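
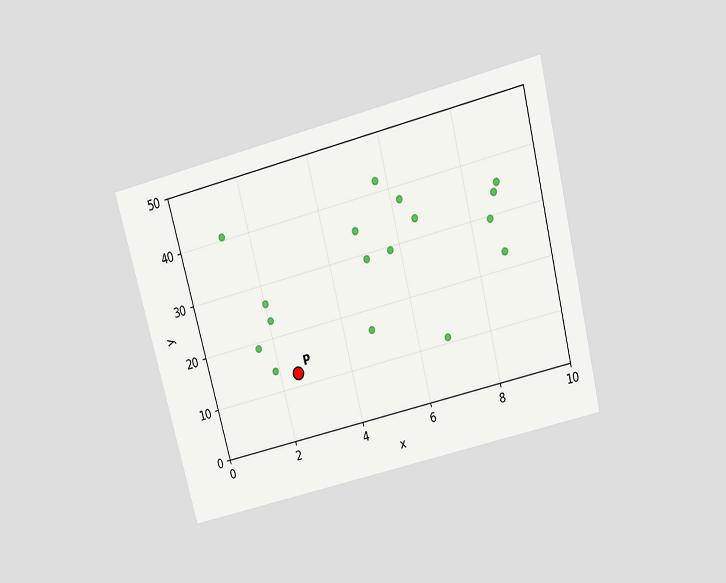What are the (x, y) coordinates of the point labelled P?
(2.5, 12.5)

The chart is tilted about 14° counter-clockwise and viewed slightly from above. Following the gridlines from P to each axis, P sits at (2.5, 12.5).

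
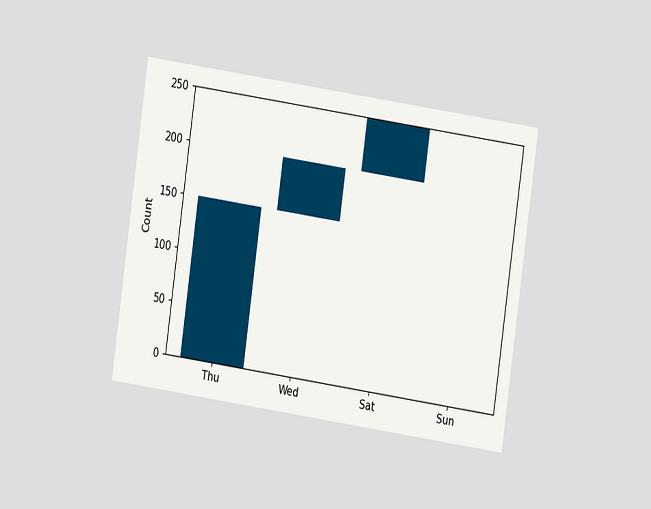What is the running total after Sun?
The chart is tilted about 8° clockwise and viewed at a slight angle. After Sun the running total reaches 250.

250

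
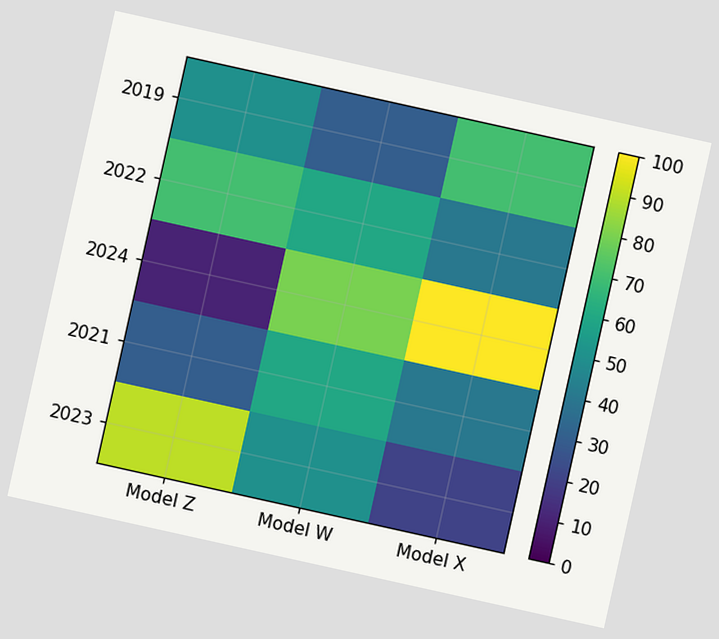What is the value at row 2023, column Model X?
20

The chart is tilted about 13° clockwise. Matching cell (2023, Model X) against the colorbar gives 20.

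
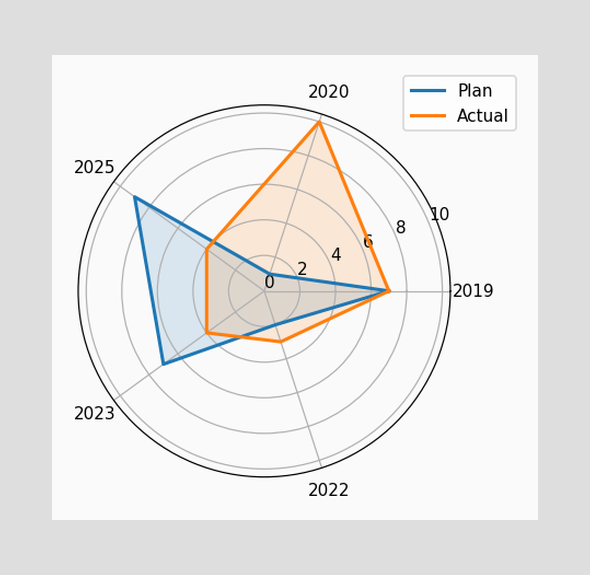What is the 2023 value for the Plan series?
On the 2023 axis, Plan reaches 7.

7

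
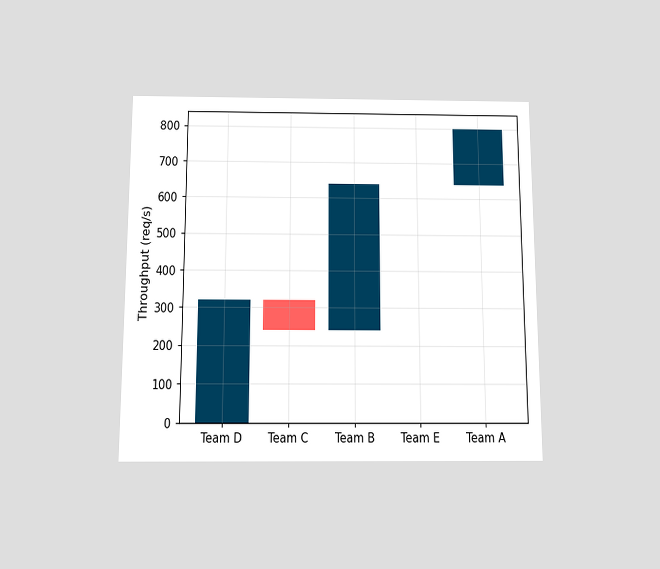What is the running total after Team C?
The chart is viewed slightly from below. After Team C the running total reaches 240req/s.

240req/s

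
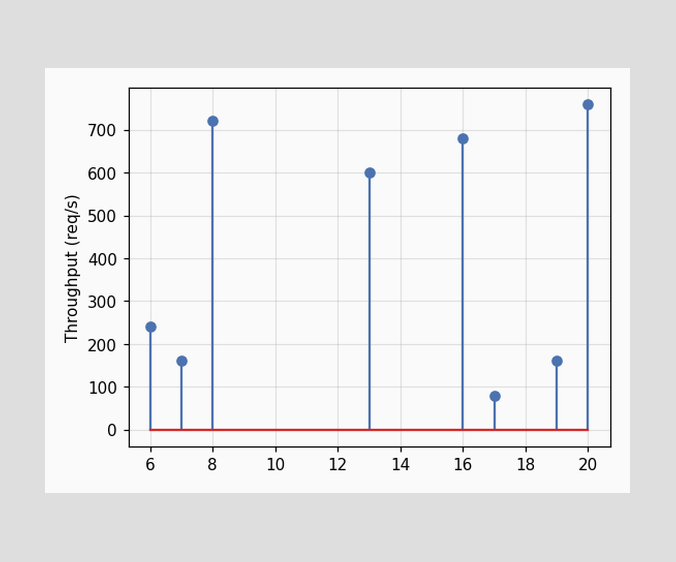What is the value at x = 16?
The stem at x=16 reaches 680req/s.

680req/s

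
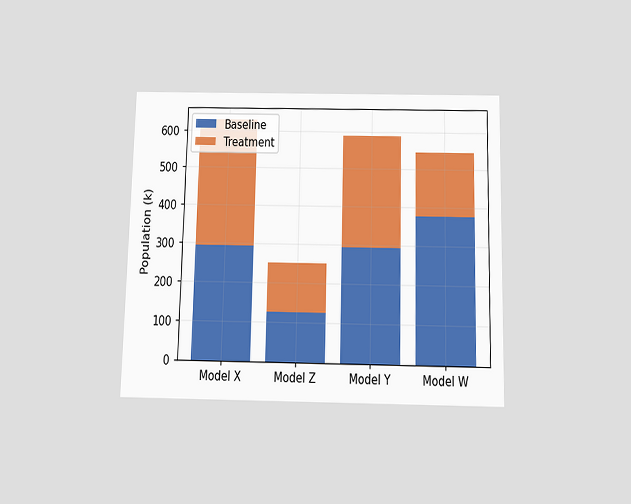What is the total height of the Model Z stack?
252k

The chart is viewed slightly from below. The Model Z stack's top reaches 252k on the y-axis.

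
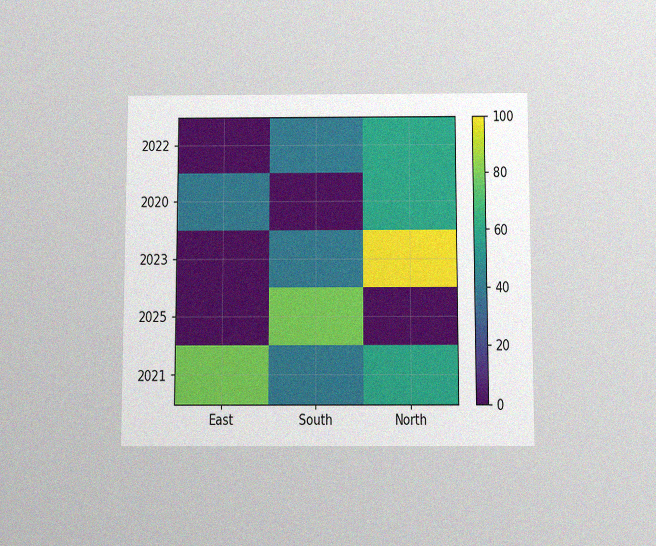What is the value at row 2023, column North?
The chart is viewed slightly from below, with some photo noise. Matching cell (2023, North) against the colorbar gives 100.

100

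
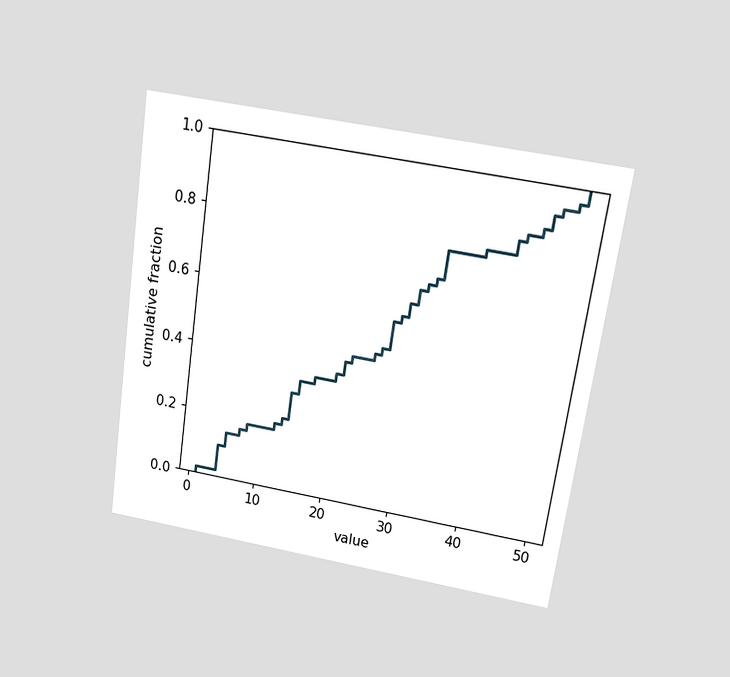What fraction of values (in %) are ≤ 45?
88%

The chart is tilted about 8° clockwise and viewed at a slight angle. At x=45 the ECDF step is at 88%.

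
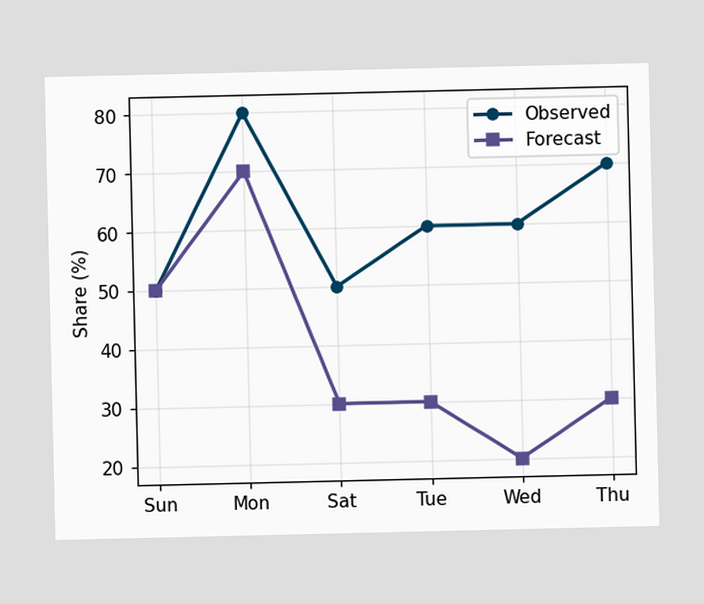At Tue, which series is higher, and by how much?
At Tue, Observed sits above the other line by 30%.

Observed, by 30%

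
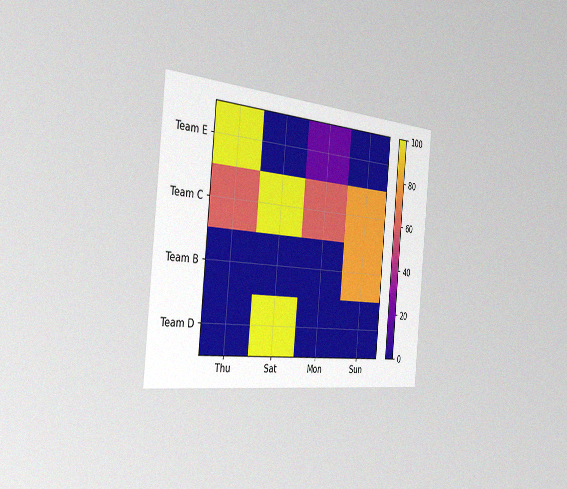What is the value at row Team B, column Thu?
The chart is tilted about 5° clockwise and viewed slightly from the left, with some photo noise. Matching cell (Team B, Thu) against the colorbar gives 0.

0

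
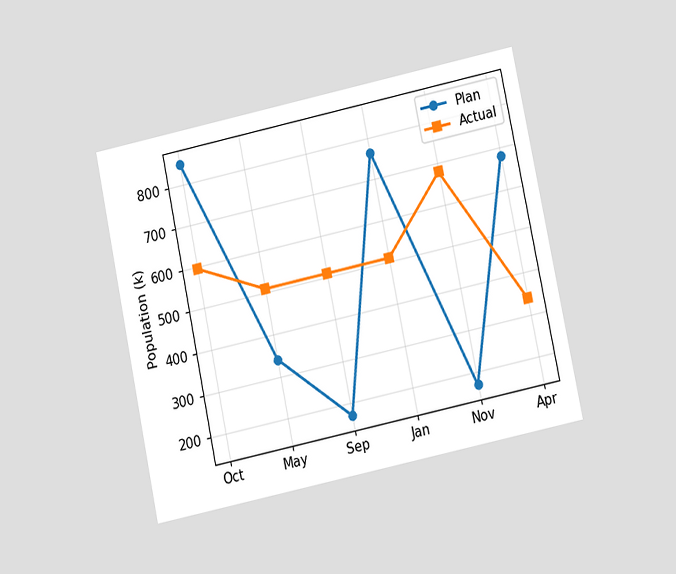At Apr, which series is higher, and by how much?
Plan, by 340k

The chart is tilted about 12° counter-clockwise and viewed at a slight angle. At Apr, Plan sits above the other line by 340k.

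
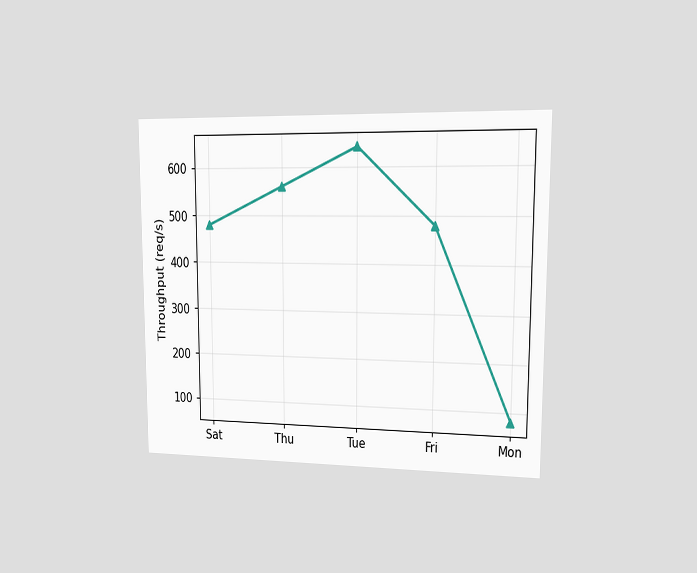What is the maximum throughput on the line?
640req/s

The chart is viewed slightly from the right. The highest point is at Tue, and reading across to the y-axis gives 640req/s.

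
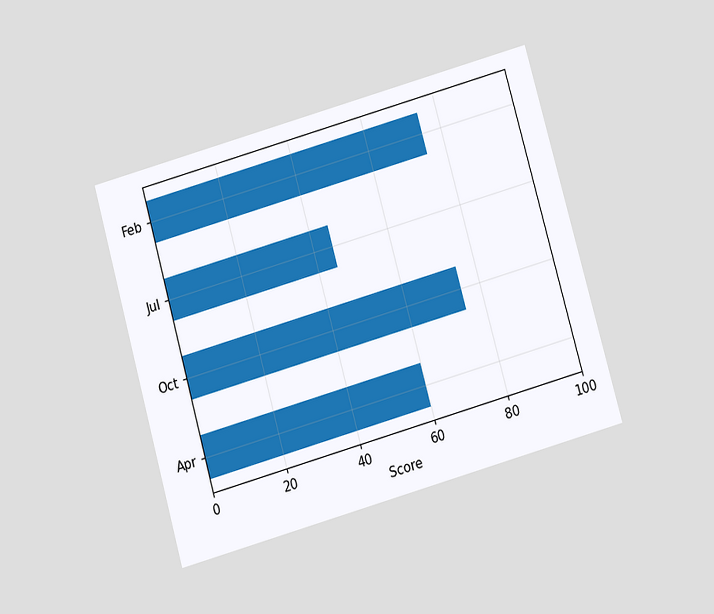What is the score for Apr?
The chart is tilted about 16° counter-clockwise and viewed slightly from below. Reading along the chart's x-axis, the Apr bar reaches 60.

60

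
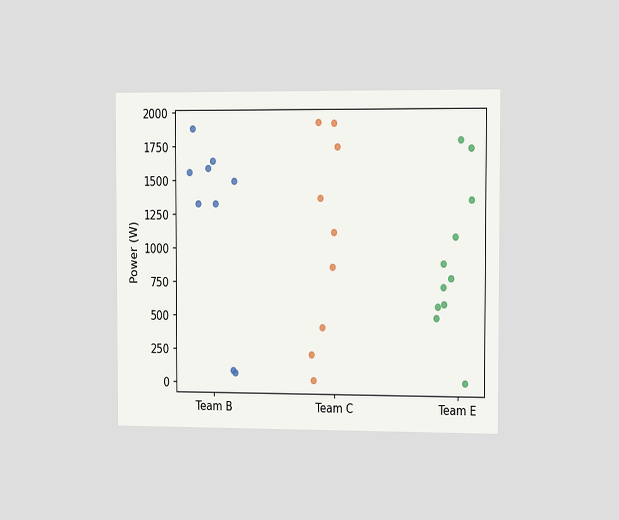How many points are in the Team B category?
The chart is viewed slightly from the right. Counting the markers in the Team B column gives 9.

9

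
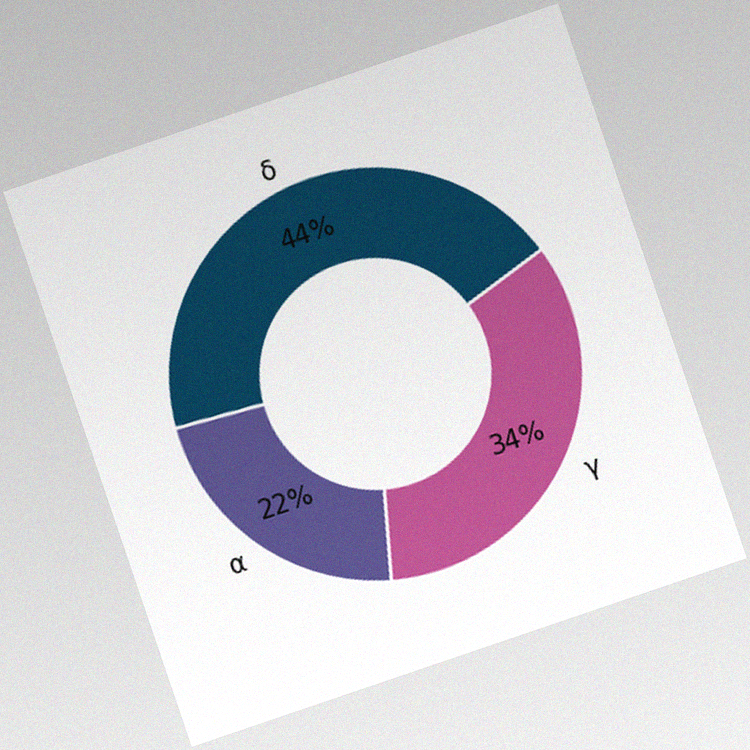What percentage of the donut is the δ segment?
The chart is tilted about 19° counter-clockwise, with some photo noise. The δ segment takes up 44% of the ring.

44%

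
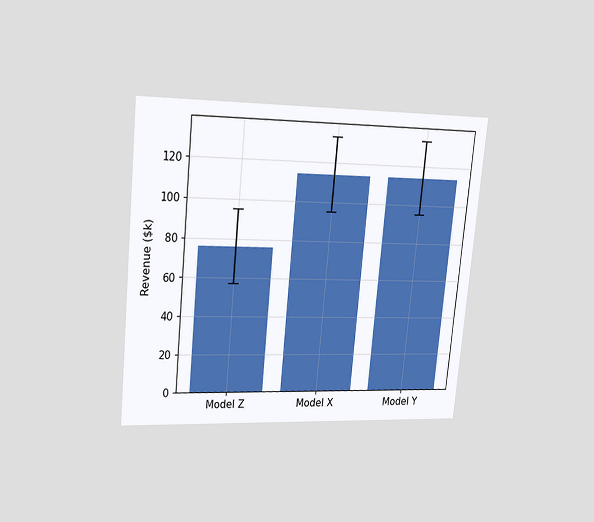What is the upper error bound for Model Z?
$95k

The chart is tilted about 5° clockwise and viewed at a slight angle. The Model Z bar's upper whisker reaches $95k.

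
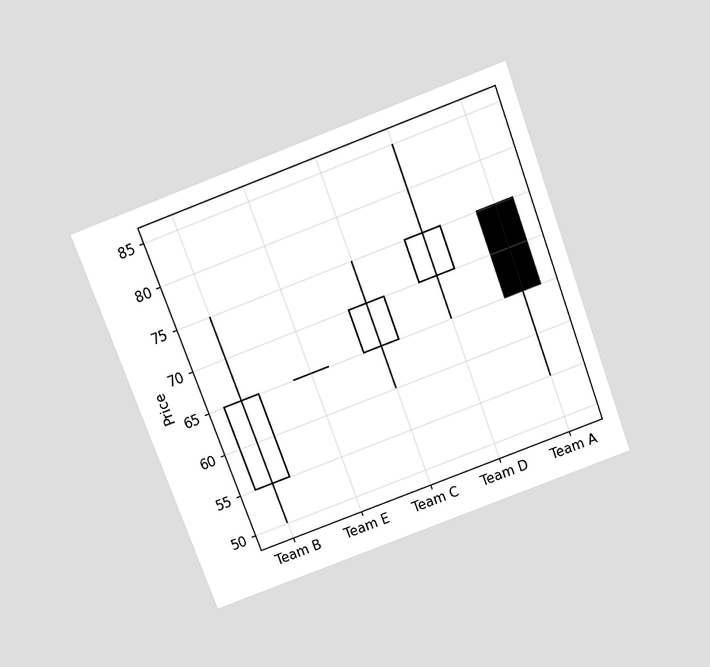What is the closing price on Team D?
The chart is tilted about 20° counter-clockwise and viewed slightly from above. The Team D candle closes at 75.

75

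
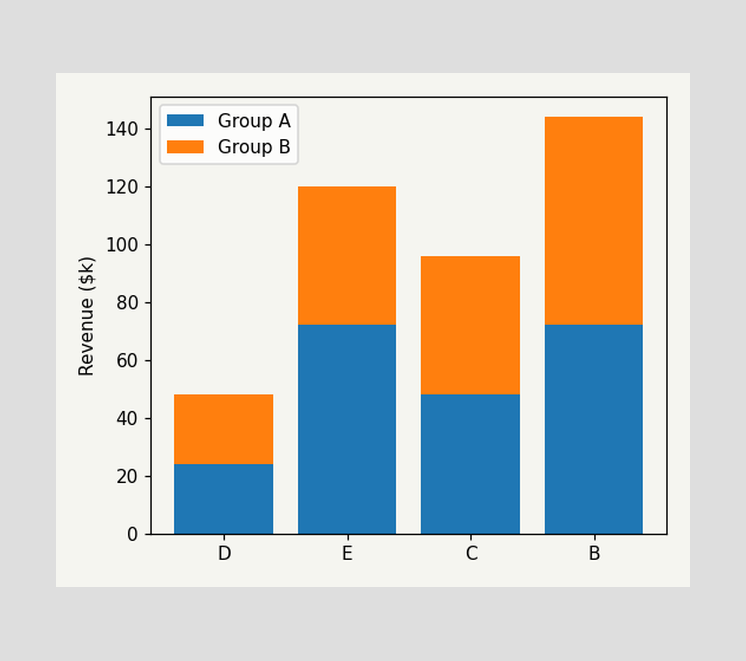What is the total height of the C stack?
$96k

The C stack's top reaches $96k on the y-axis.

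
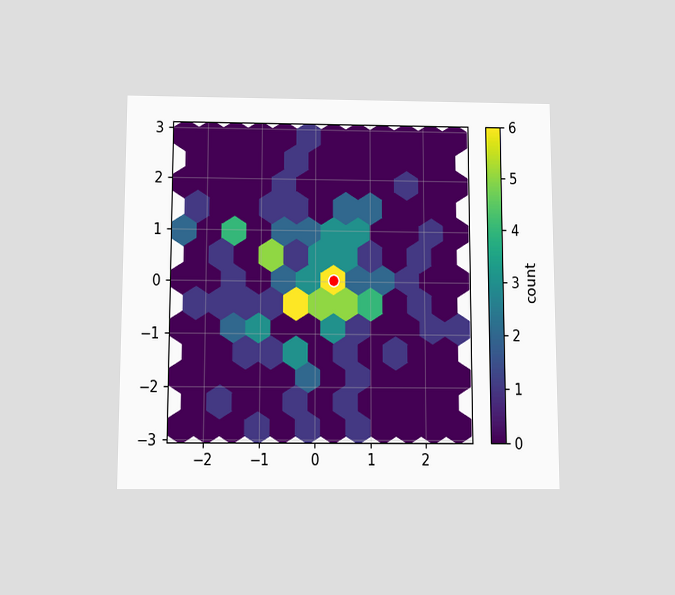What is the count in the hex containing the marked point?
6

The chart is viewed slightly from below. The marked hex reads 6 on the colorbar.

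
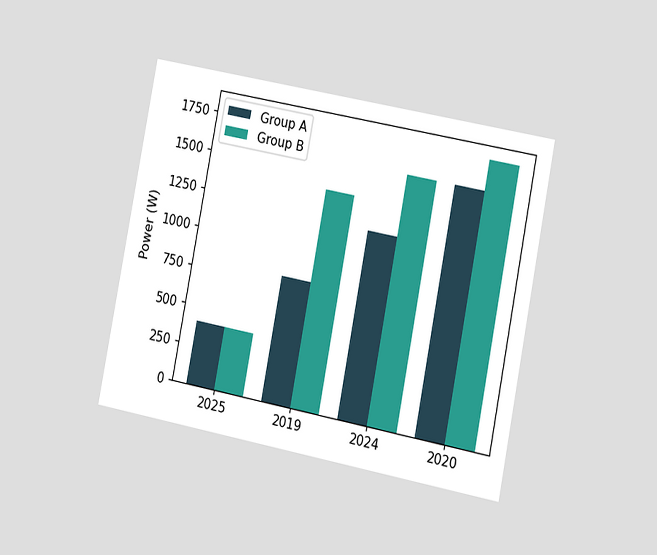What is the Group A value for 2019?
800W

The chart is tilted about 11° clockwise and viewed slightly from the right. The Group A bar at 2019 reaches 800W on the y-axis.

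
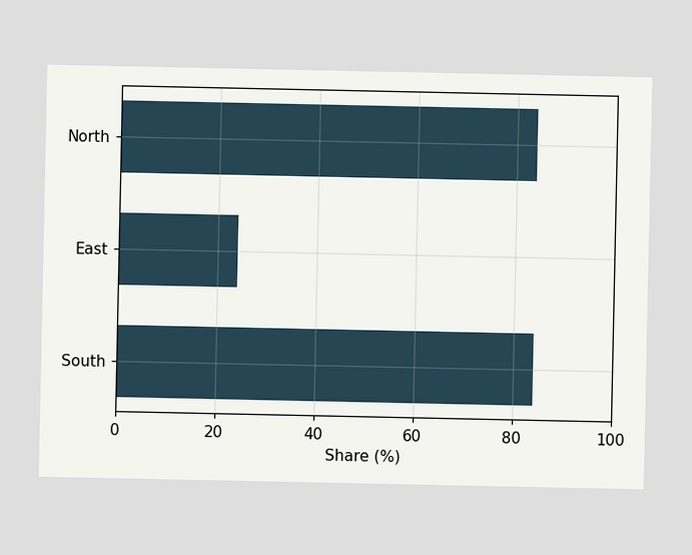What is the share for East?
Reading along the chart's x-axis, the East bar reaches 24%.

24%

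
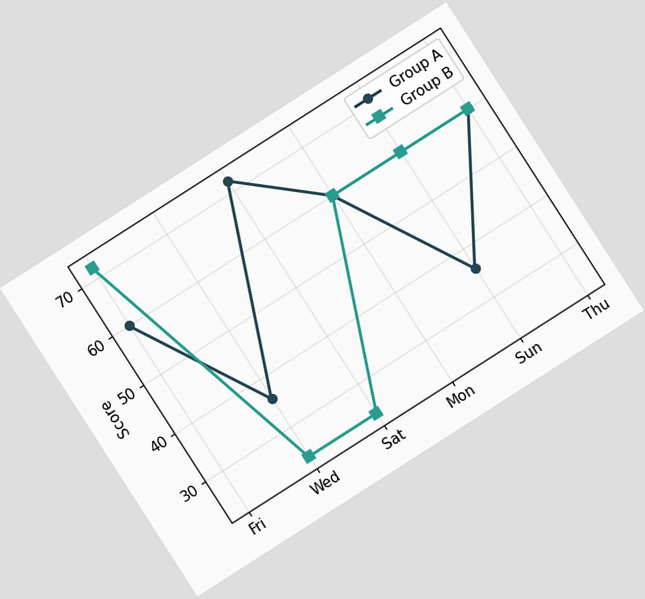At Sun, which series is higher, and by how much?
Group B, by 24

The chart is tilted about 33° counter-clockwise. At Sun, Group B sits above the other line by 24.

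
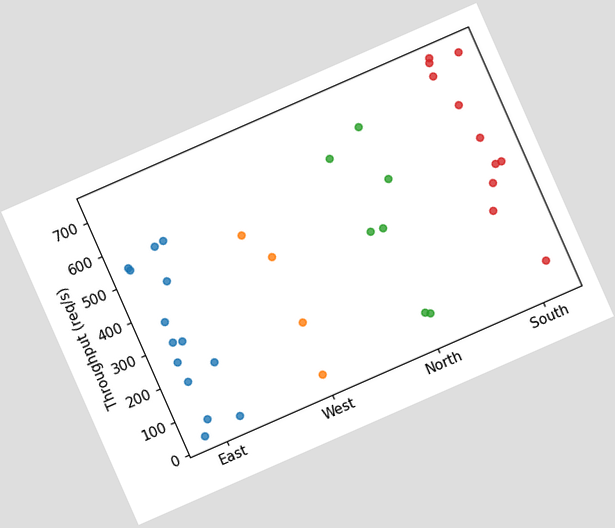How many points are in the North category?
7

The chart is tilted about 24° counter-clockwise. Counting the markers in the North column gives 7.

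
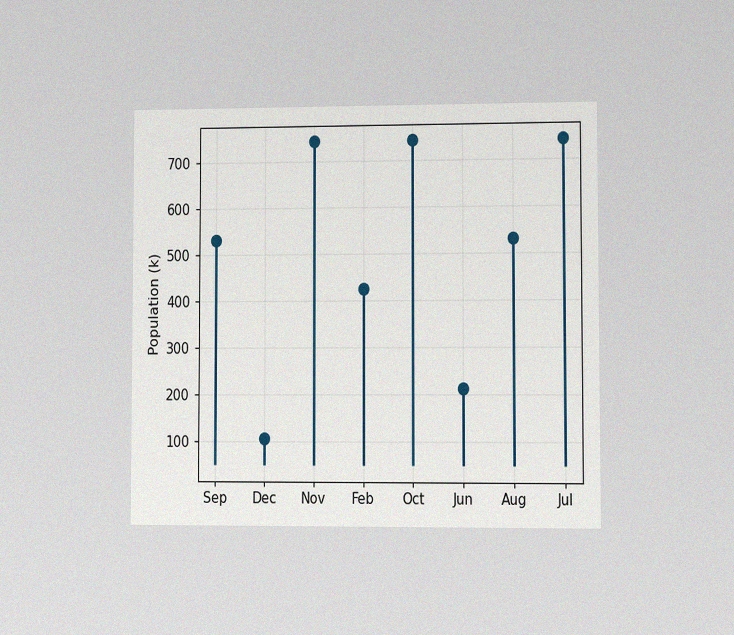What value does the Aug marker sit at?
530k

The chart is viewed at a slight angle, with some photo noise. The Aug marker sits at 530k.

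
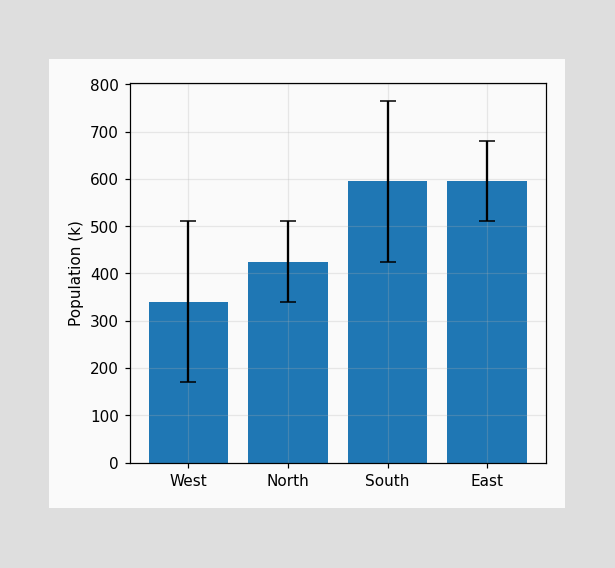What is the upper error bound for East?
The East bar's upper whisker reaches 680k.

680k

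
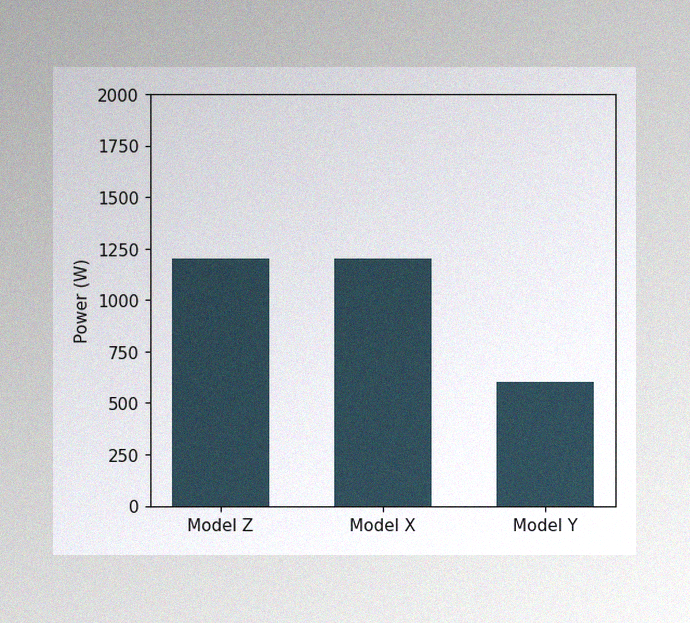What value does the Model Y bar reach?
600W

The image has some photo noise and uneven lighting. Reading along the chart's y-axis, the Model Y bar reaches 600W.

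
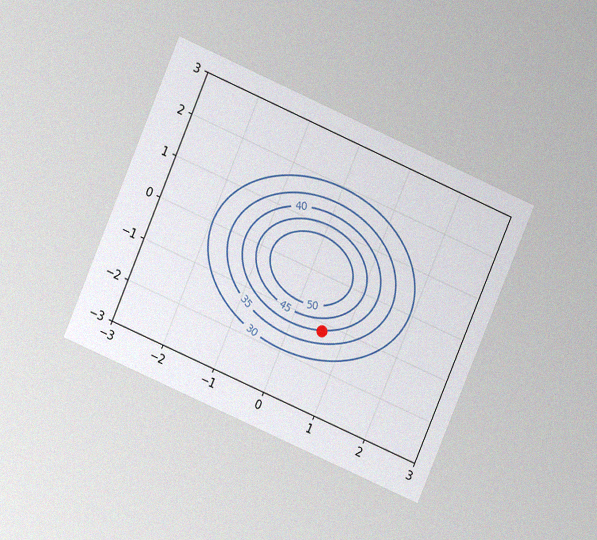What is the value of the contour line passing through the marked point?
40

The chart is tilted about 23° clockwise and viewed at a slight angle, with some photo noise. The marked point sits on the contour labelled 40.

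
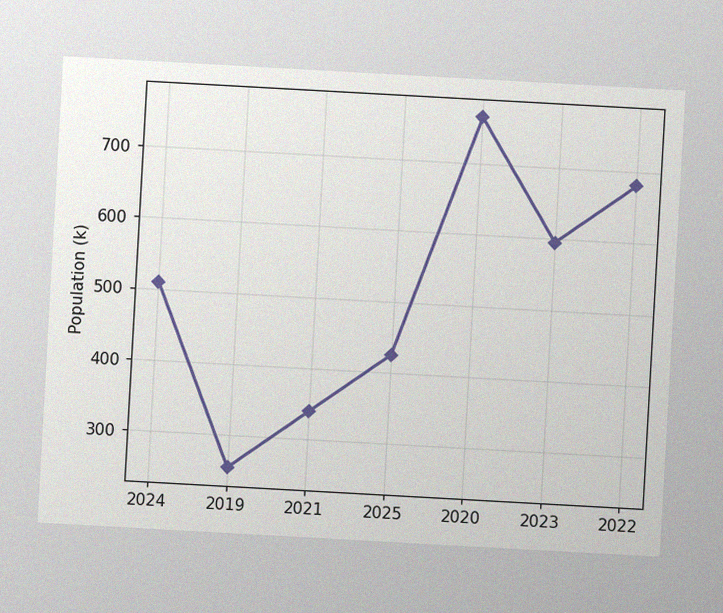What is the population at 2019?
255k

The chart is tilted about 3° clockwise, with some photo noise. At 2019, the line is at 255k.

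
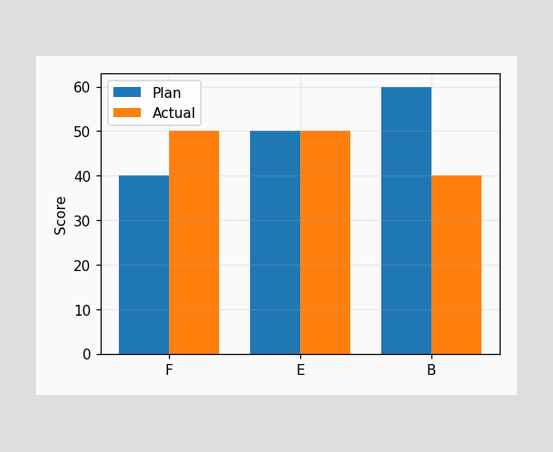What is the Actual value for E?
The Actual bar at E reaches 50 on the y-axis.

50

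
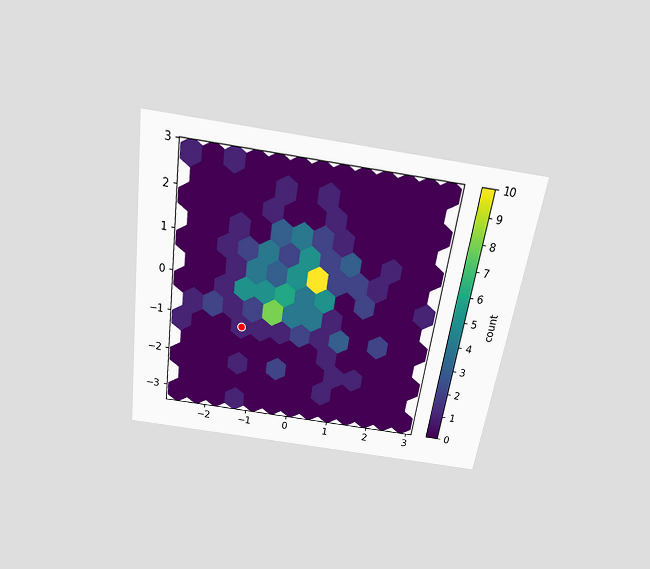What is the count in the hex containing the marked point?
1

The chart is tilted about 8° clockwise and viewed slightly from above. The marked hex reads 1 on the colorbar.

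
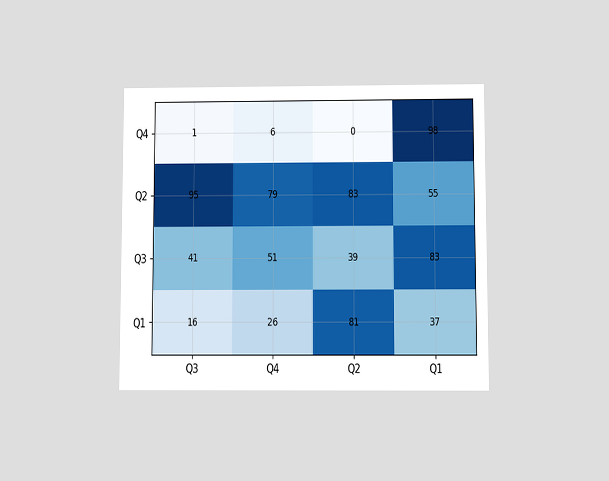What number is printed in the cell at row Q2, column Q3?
The chart is viewed slightly from below. The (Q2, Q3) cell reads 95.

95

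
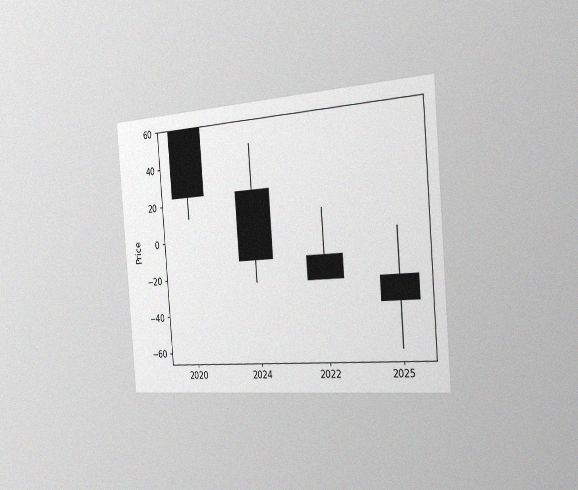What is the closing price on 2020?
The chart is tilted about 4° counter-clockwise and viewed slightly from the right, with some photo noise. The 2020 candle closes at 24.

24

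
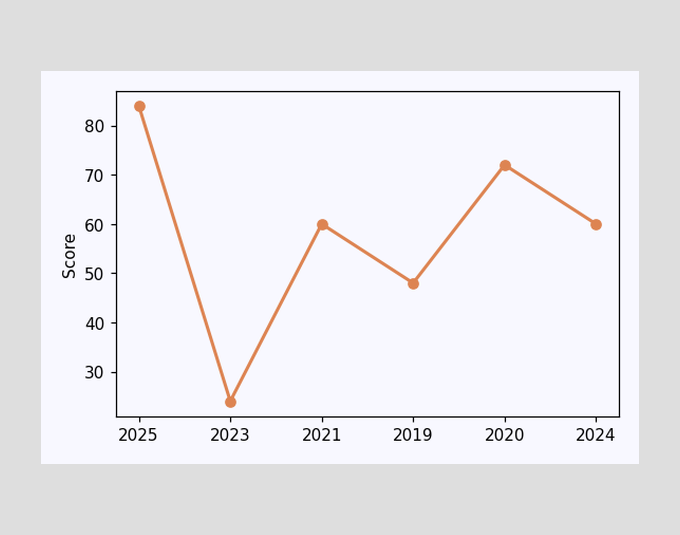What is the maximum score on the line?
The highest point is at 2025, and reading across to the y-axis gives 84.

84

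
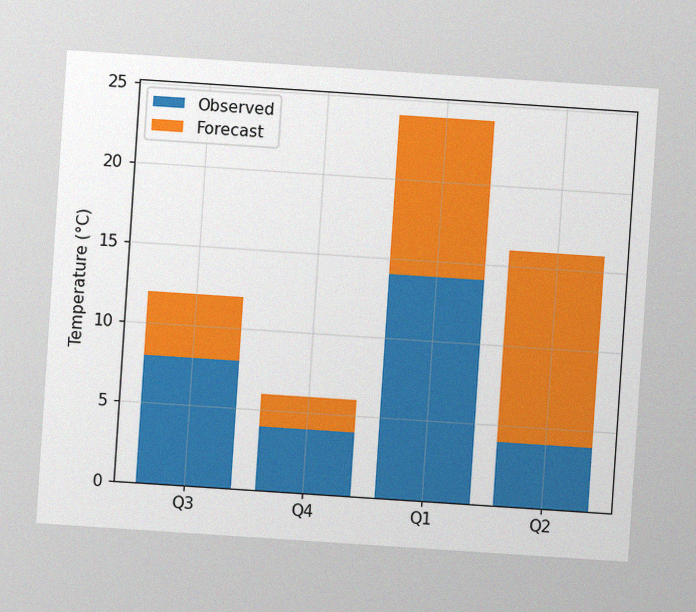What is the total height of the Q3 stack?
12°C

The chart is tilted about 4° clockwise, with some photo noise. The Q3 stack's top reaches 12°C on the y-axis.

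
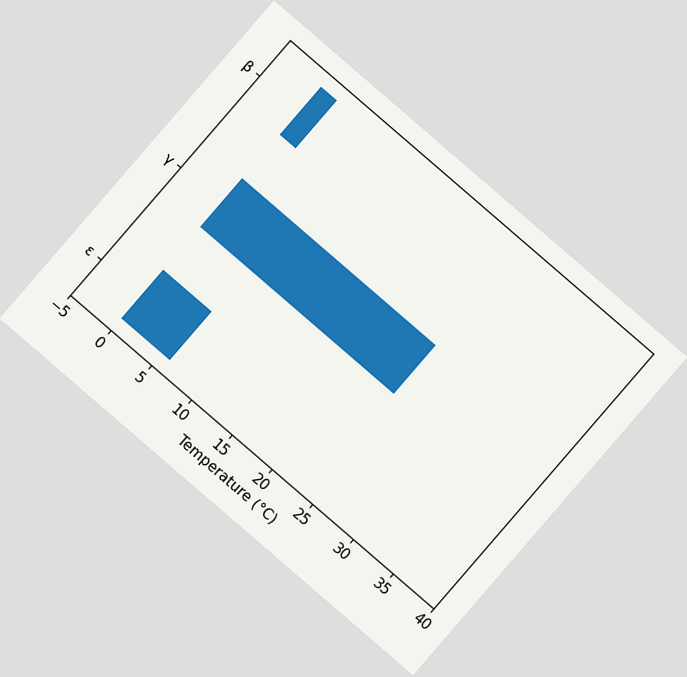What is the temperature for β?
The chart is tilted about 41° clockwise. Reading along the chart's x-axis, the β bar reaches 2°C.

2°C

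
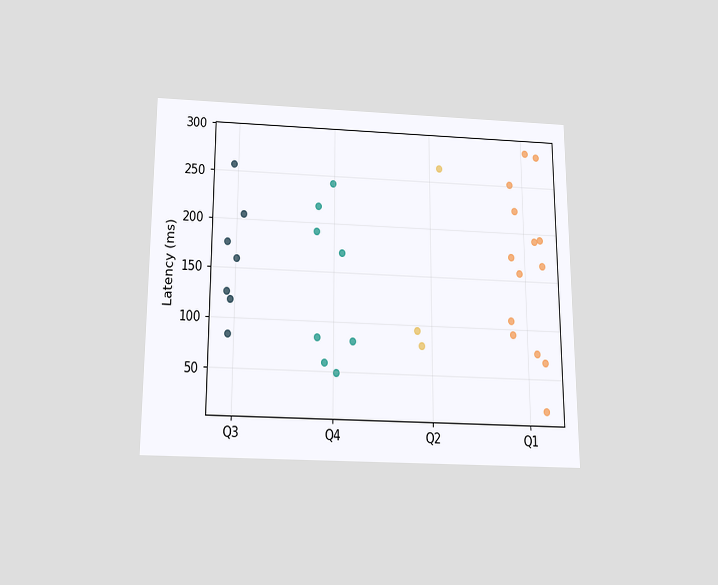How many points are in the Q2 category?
The chart is viewed slightly from below. Counting the markers in the Q2 column gives 3.

3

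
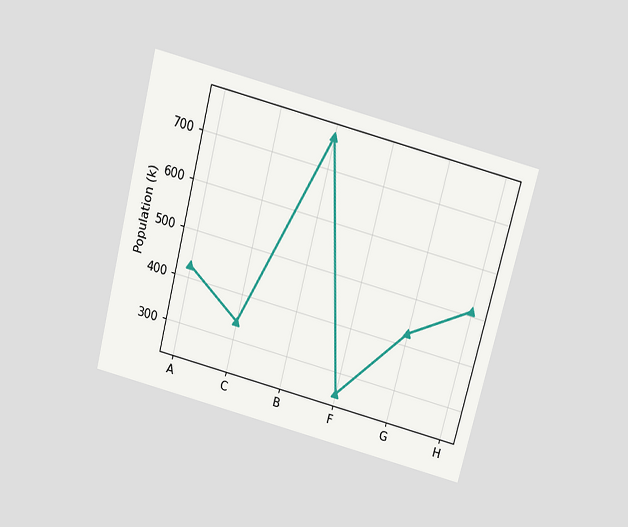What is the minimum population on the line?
The chart is tilted about 14° clockwise and viewed slightly from above. The lowest point is at F, and reading across to the y-axis gives 255k.

255k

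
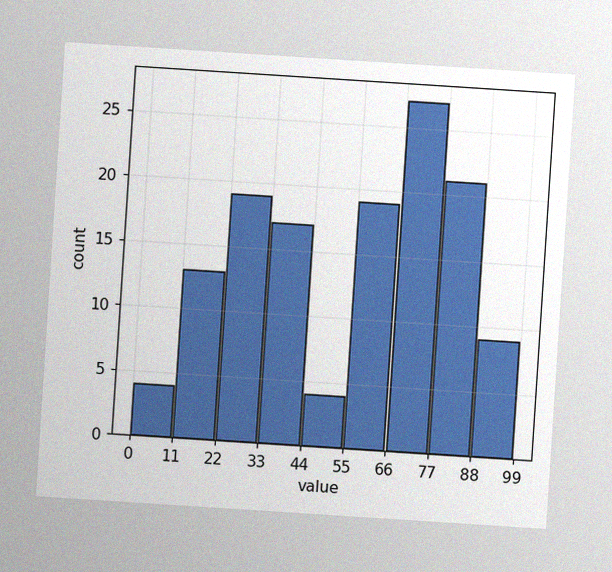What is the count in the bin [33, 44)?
The chart is tilted about 4° clockwise, with some photo noise. The [33, 44) bin has height 17.

17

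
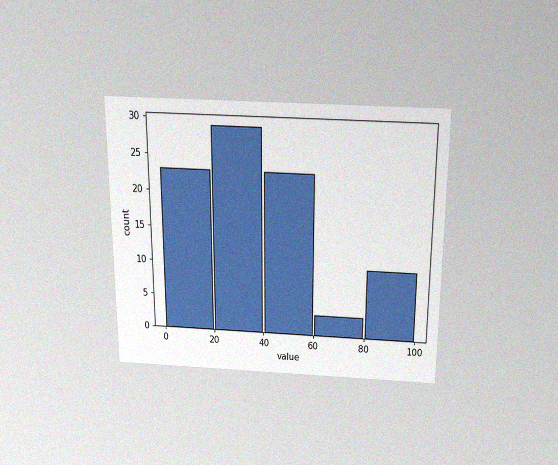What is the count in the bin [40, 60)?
23

The chart is viewed slightly from above, with some photo noise. The [40, 60) bin has height 23.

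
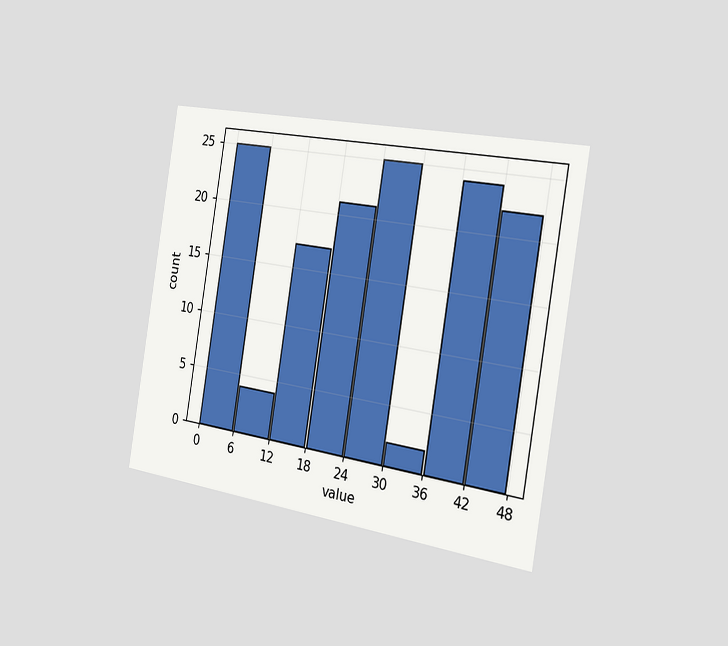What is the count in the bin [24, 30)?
The chart is tilted about 9° clockwise and viewed slightly from the right. The [24, 30) bin has height 25.

25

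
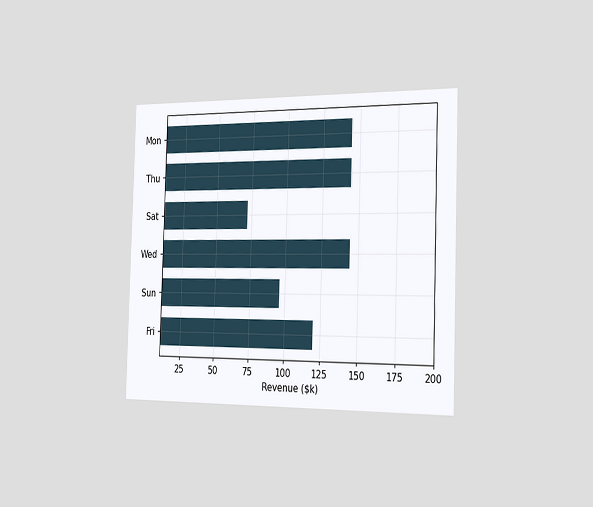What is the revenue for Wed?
The chart is viewed slightly from the right. Reading along the chart's x-axis, the Wed bar reaches $144k.

$144k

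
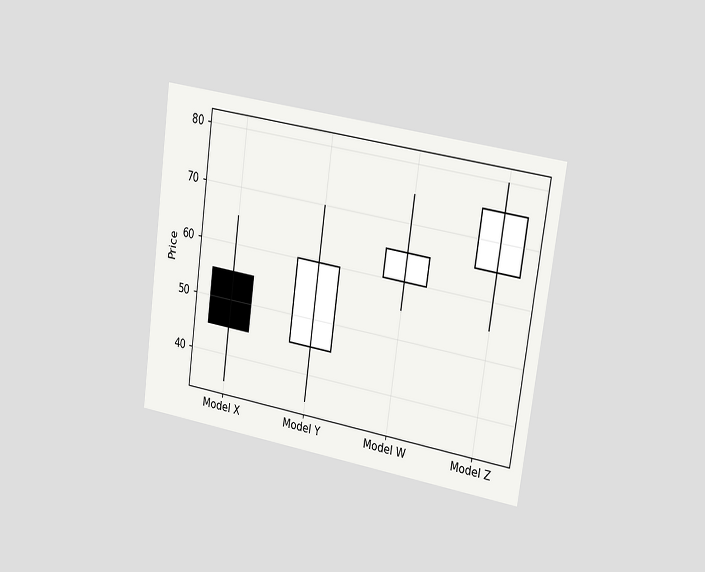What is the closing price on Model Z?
75

The chart is tilted about 8° clockwise and viewed slightly from the right. The Model Z candle closes at 75.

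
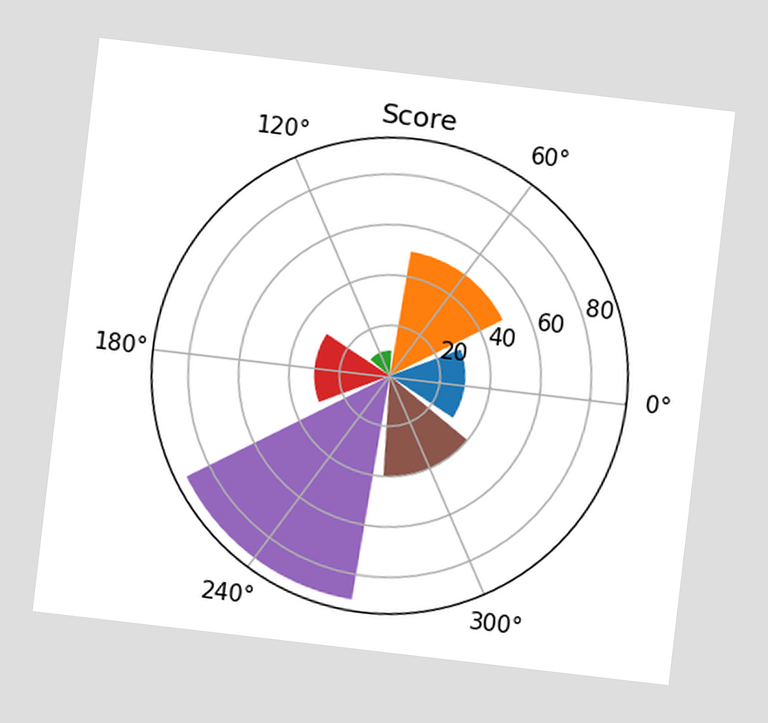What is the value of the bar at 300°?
40

The chart is tilted about 7° clockwise. The bar at 300° reaches 40 on the radial axis.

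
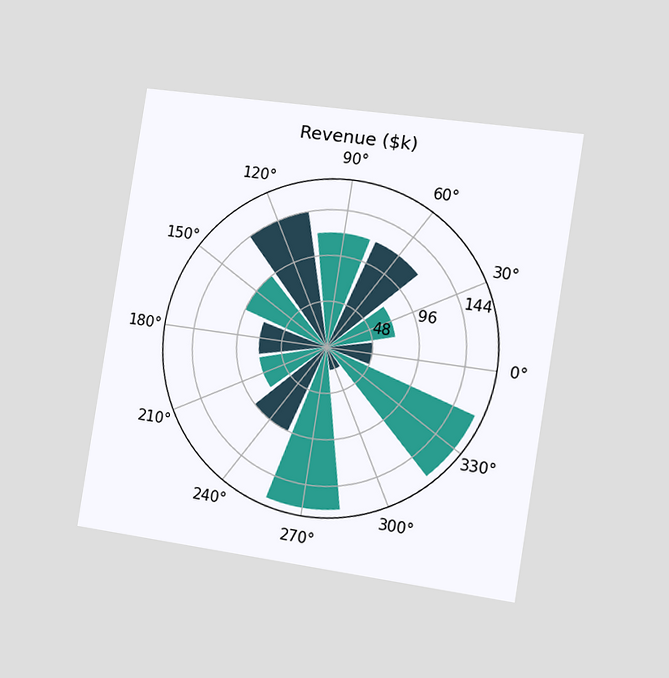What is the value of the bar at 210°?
The chart is tilted about 9° clockwise and viewed slightly from the right. The bar at 210° reaches $72k on the radial axis.

$72k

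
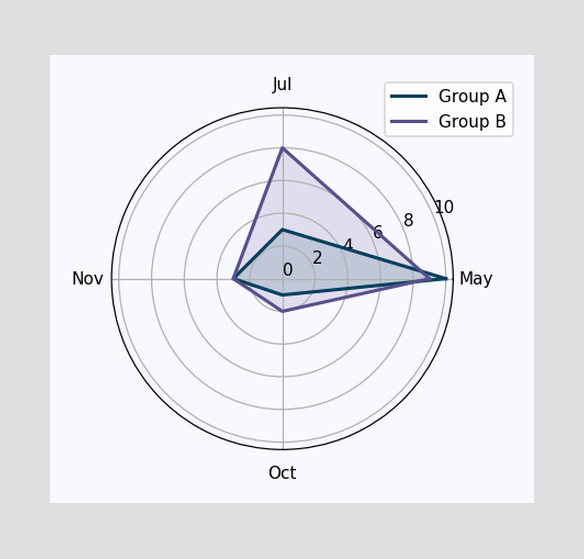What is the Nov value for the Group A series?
On the Nov axis, Group A reaches 3.

3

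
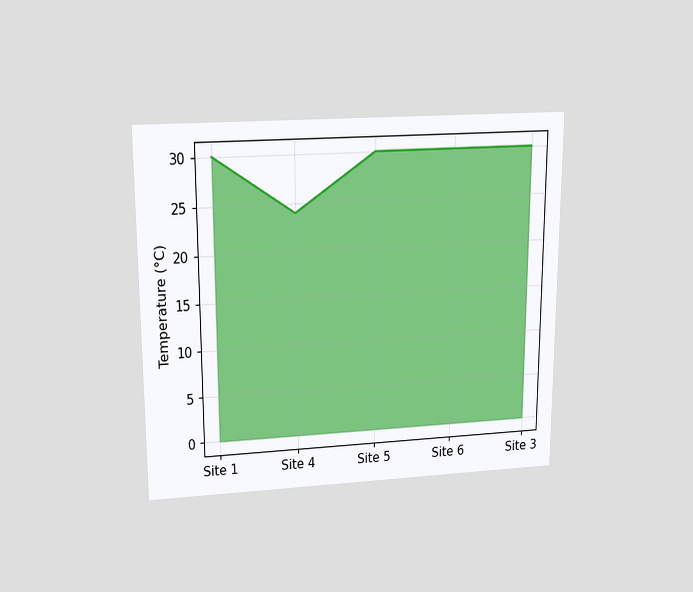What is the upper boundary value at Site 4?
24°C

The chart is viewed slightly from above. At Site 4 the upper boundary is at 24°C.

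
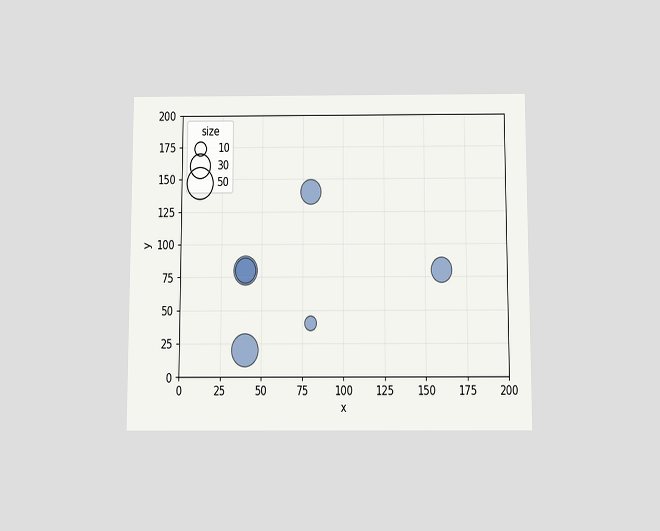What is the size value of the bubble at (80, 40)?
10

The chart is viewed slightly from below. Matching the bubble at (80, 40) against the size legend gives 10.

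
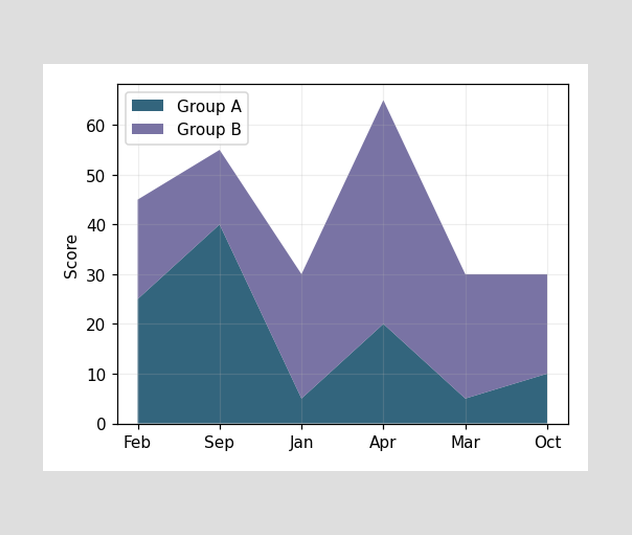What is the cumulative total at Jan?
The stacked total at Jan reaches 30.

30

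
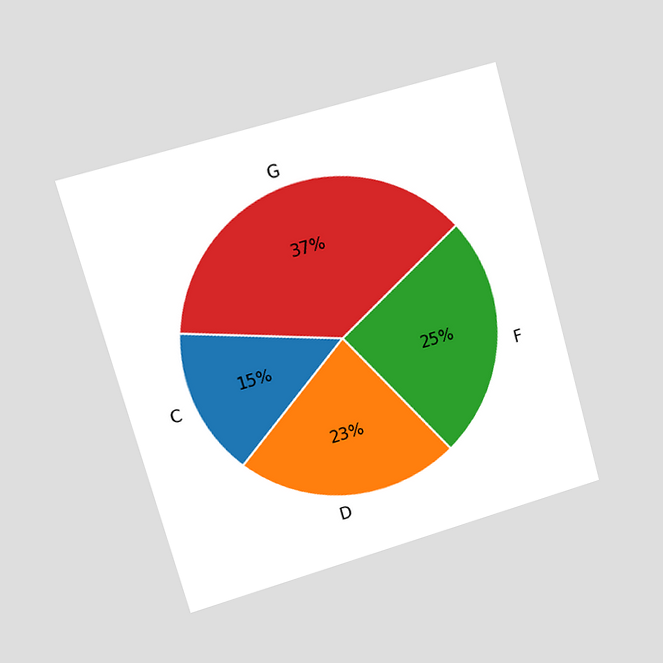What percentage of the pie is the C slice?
The chart is tilted about 16° counter-clockwise and viewed at a slight angle. The C slice takes up 15% of the pie.

15%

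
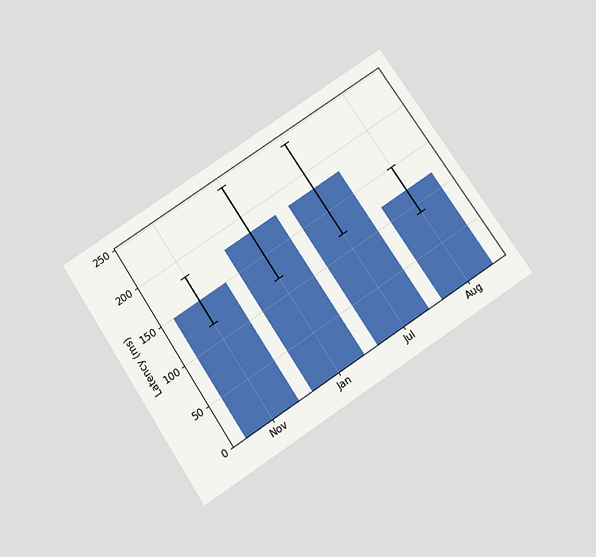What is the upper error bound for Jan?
240ms

The chart is tilted about 33° counter-clockwise and viewed slightly from below. The Jan bar's upper whisker reaches 240ms.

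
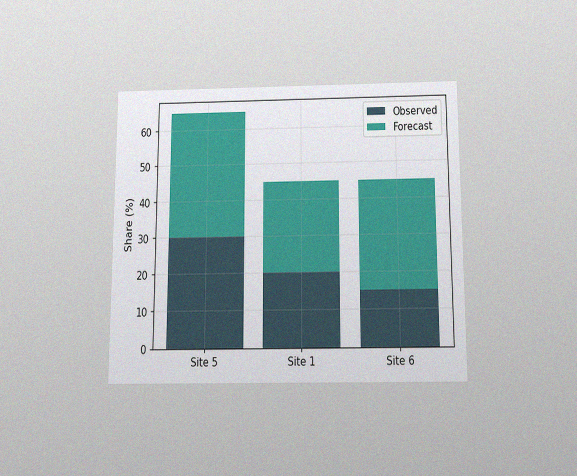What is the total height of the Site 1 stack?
The chart is viewed slightly from below, with some photo noise. The Site 1 stack's top reaches 45% on the y-axis.

45%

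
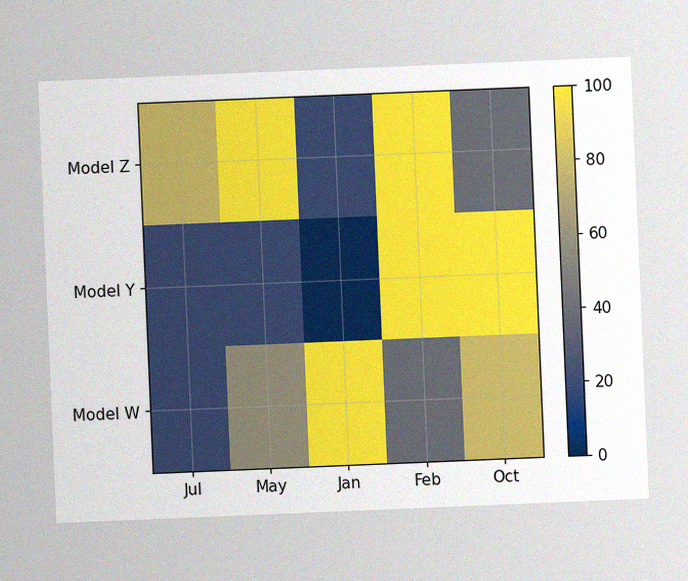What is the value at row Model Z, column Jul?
The chart is tilted about 2° counter-clockwise, with some photo noise. Matching cell (Model Z, Jul) against the colorbar gives 80.

80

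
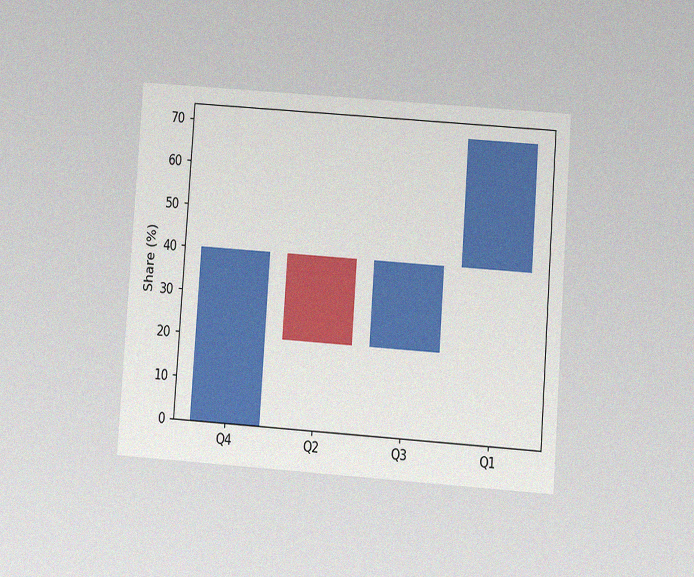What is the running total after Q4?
The chart is tilted about 4° clockwise and viewed at a slight angle, with some photo noise. After Q4 the running total reaches 40%.

40%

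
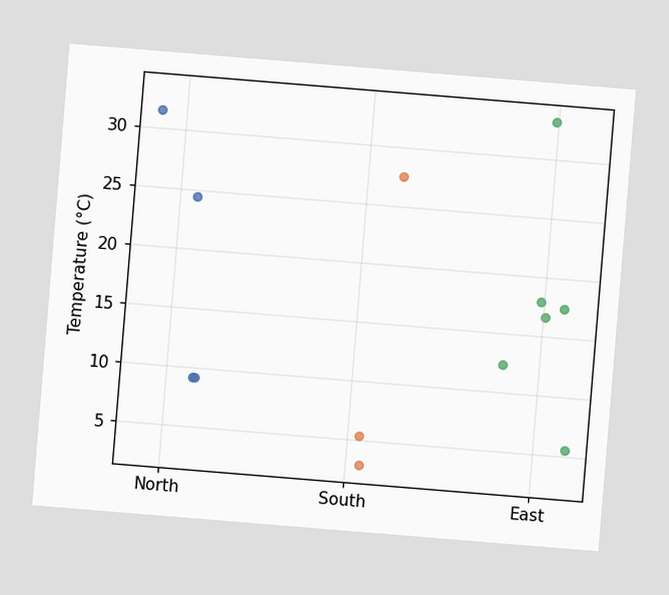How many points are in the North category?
The chart is tilted about 5° clockwise. Counting the markers in the North column gives 4.

4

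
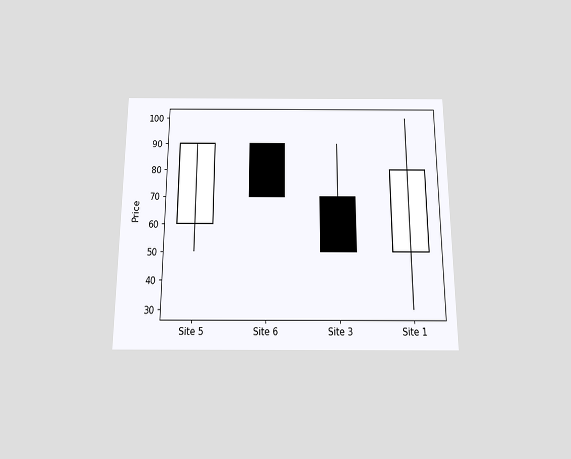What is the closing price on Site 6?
70

The chart is viewed slightly from below. The Site 6 candle closes at 70.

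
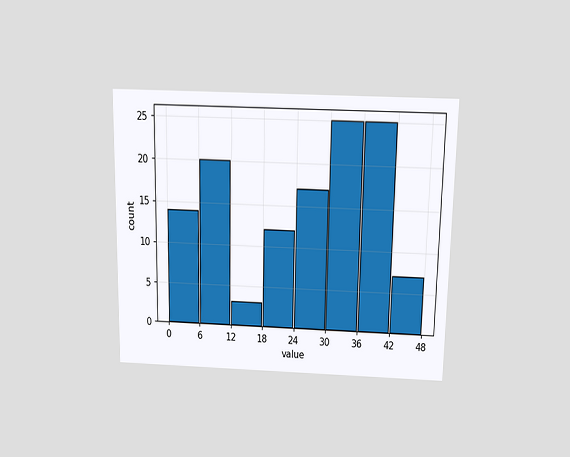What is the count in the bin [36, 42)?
The chart is viewed slightly from above. The [36, 42) bin has height 25.

25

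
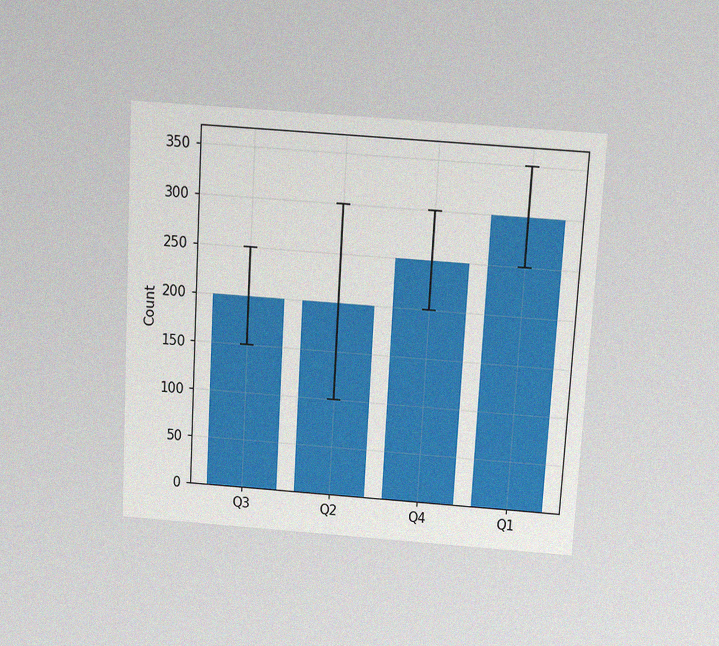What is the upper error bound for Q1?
350

The chart is tilted about 3° clockwise and viewed slightly from above, with some photo noise. The Q1 bar's upper whisker reaches 350.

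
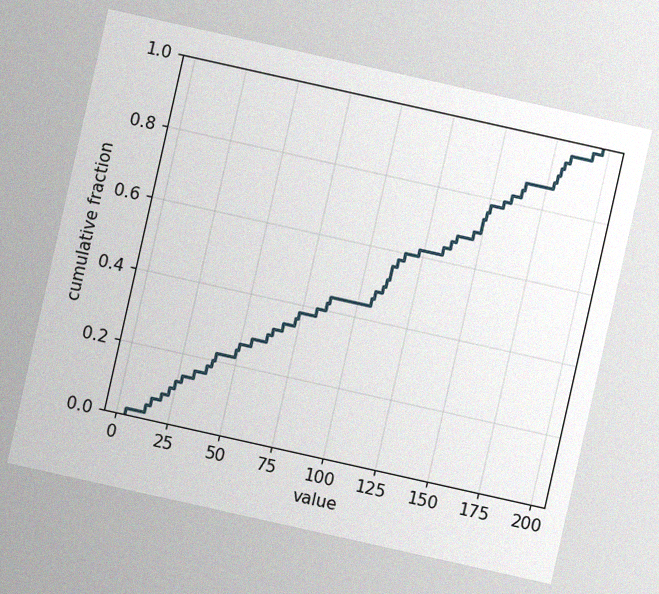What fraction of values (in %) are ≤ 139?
The chart is tilted about 13° clockwise, with some photo noise. At x=139 the ECDF step is at 68%.

68%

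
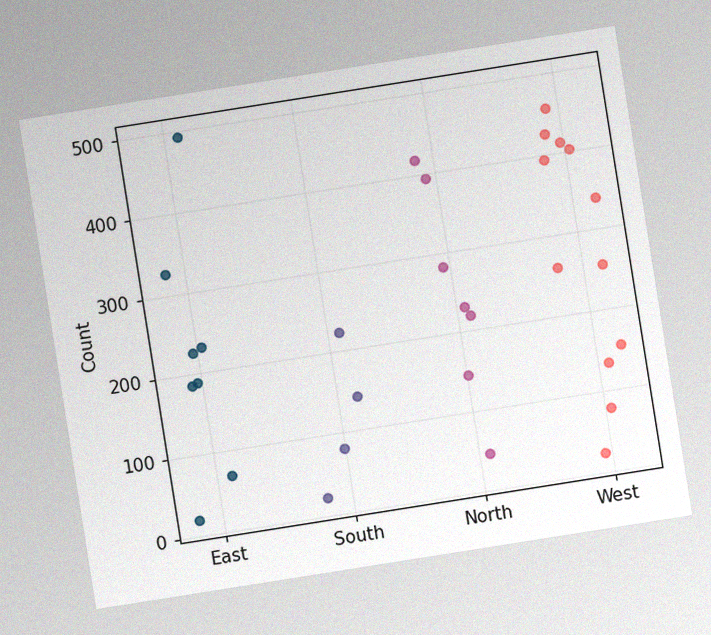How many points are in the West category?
12

The chart is tilted about 9° counter-clockwise, with some photo noise. Counting the markers in the West column gives 12.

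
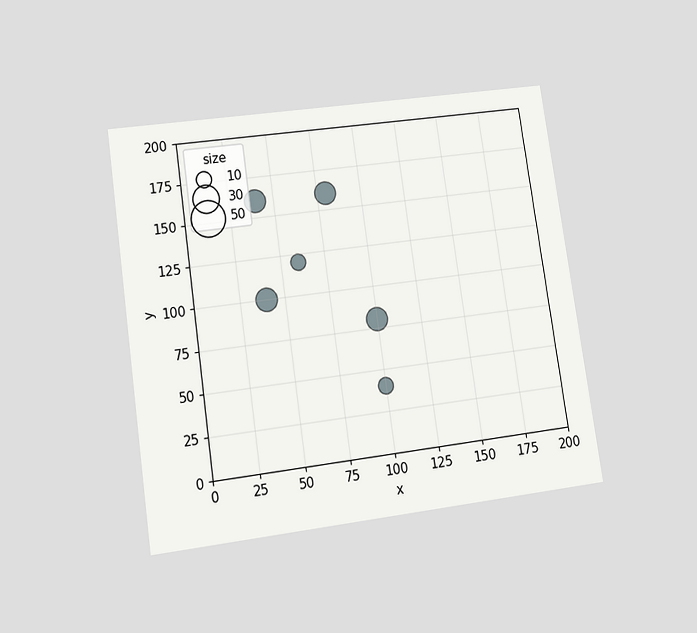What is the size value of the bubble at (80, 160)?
20

The chart is tilted about 8° counter-clockwise and viewed at a slight angle. Matching the bubble at (80, 160) against the size legend gives 20.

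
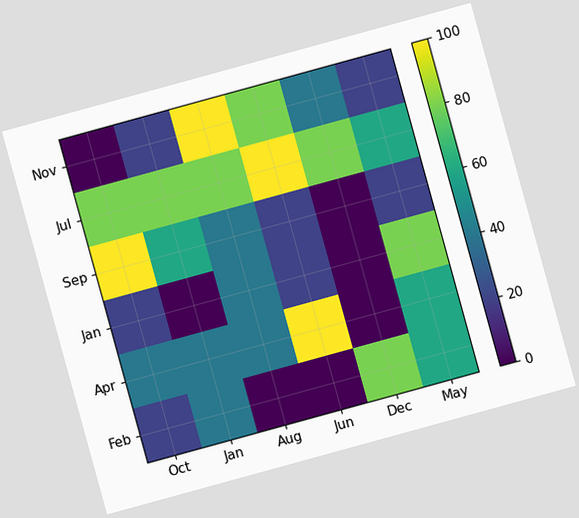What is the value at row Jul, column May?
60

The chart is tilted about 15° counter-clockwise. Matching cell (Jul, May) against the colorbar gives 60.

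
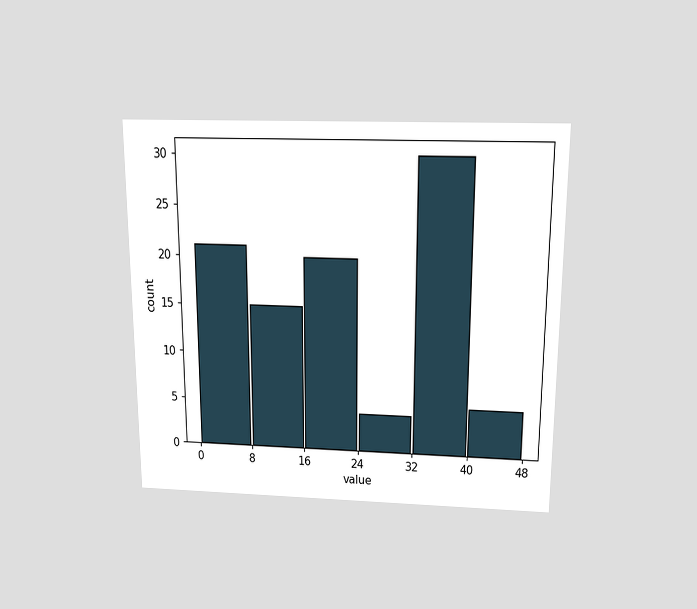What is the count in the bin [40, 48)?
The chart is viewed slightly from above. The [40, 48) bin has height 5.

5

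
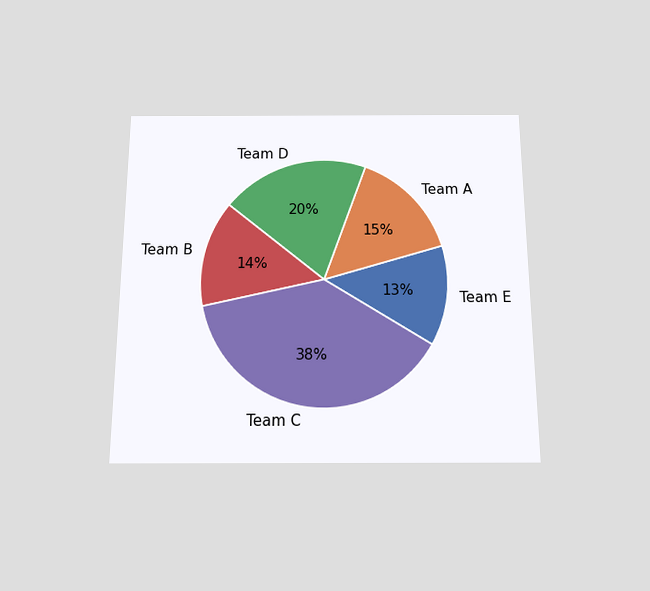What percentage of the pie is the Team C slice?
The chart is viewed slightly from below. The Team C slice takes up 38% of the pie.

38%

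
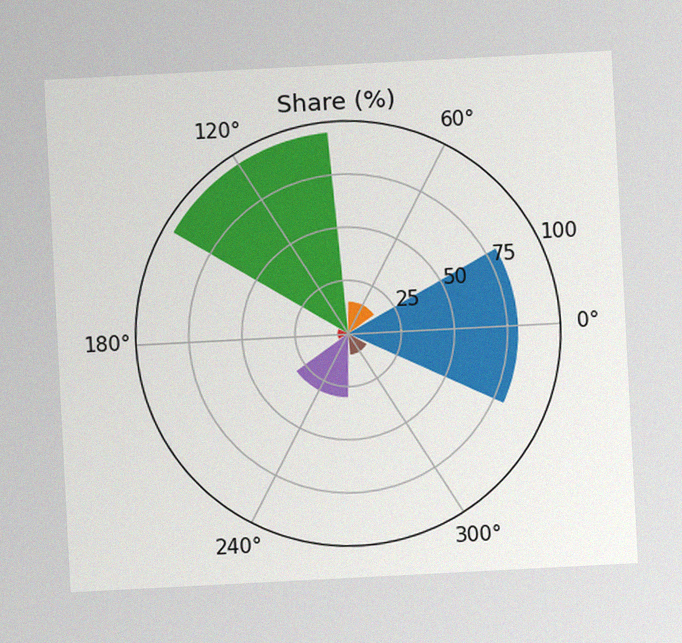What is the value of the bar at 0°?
80%

The chart is tilted about 3° counter-clockwise, with some photo noise. The bar at 0° reaches 80% on the radial axis.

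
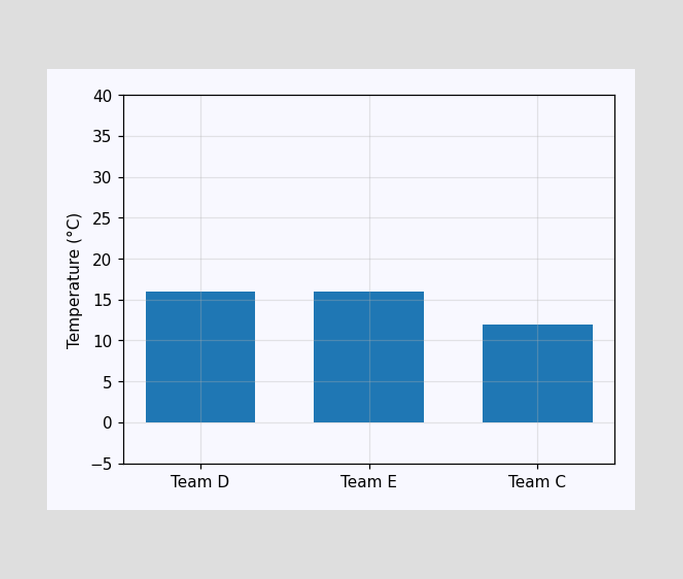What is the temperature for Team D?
Reading along the chart's y-axis, the Team D bar reaches 16°C.

16°C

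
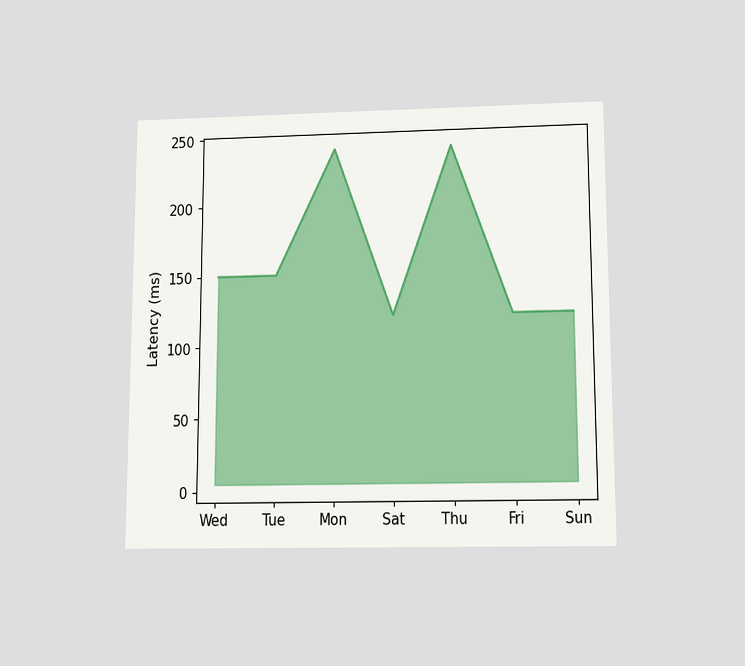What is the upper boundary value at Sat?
120ms

The chart is viewed slightly from below. At Sat the upper boundary is at 120ms.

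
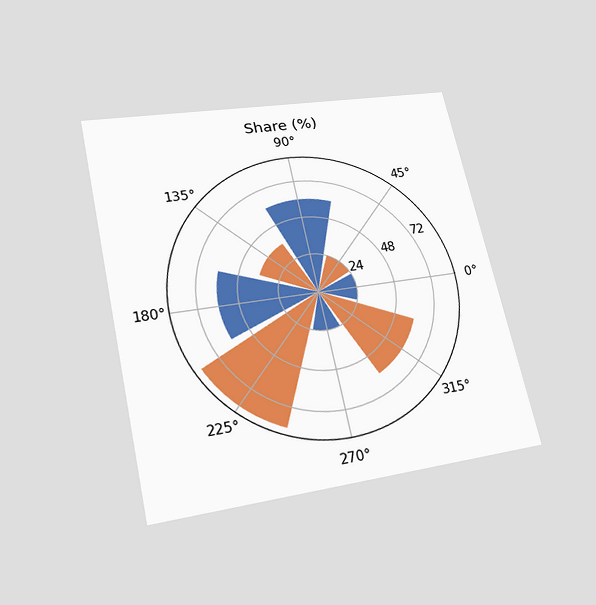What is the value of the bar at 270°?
24%

The chart is tilted about 12° counter-clockwise and viewed slightly from below. The bar at 270° reaches 24% on the radial axis.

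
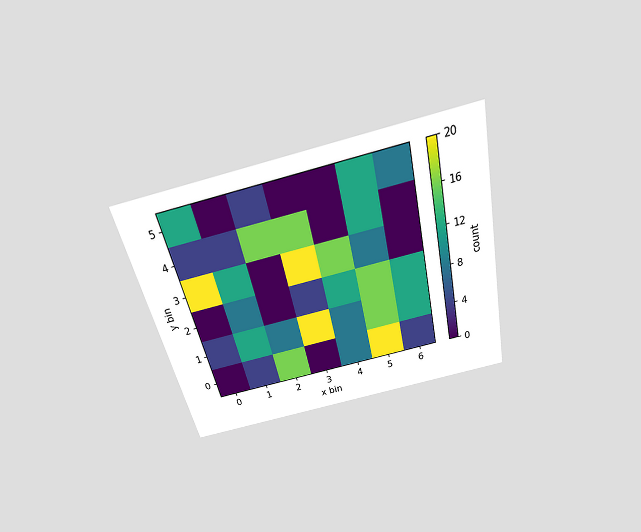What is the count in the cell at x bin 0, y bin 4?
The chart is tilted about 13° counter-clockwise and viewed slightly from above. Matching the cell (0, 4) against the colorbar gives 4.

4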